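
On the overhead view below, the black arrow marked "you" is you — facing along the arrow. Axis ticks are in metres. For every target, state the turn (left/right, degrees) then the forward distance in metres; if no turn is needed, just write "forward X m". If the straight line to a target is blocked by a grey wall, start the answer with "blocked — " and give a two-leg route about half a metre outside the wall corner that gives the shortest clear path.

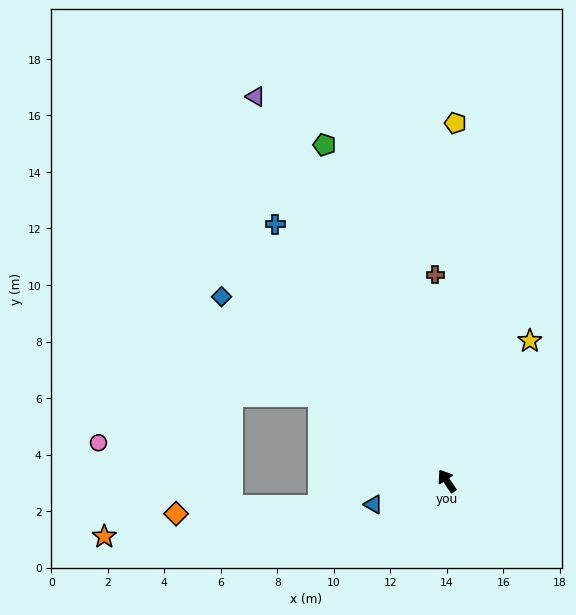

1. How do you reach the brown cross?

turn right 31°, forward 7.3 m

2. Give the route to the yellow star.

turn right 64°, forward 5.8 m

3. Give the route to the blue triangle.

turn left 74°, forward 2.7 m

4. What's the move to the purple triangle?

turn right 7°, forward 15.2 m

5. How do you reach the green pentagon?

turn right 14°, forward 12.7 m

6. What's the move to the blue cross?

forward 10.9 m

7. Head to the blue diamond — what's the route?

turn left 17°, forward 10.3 m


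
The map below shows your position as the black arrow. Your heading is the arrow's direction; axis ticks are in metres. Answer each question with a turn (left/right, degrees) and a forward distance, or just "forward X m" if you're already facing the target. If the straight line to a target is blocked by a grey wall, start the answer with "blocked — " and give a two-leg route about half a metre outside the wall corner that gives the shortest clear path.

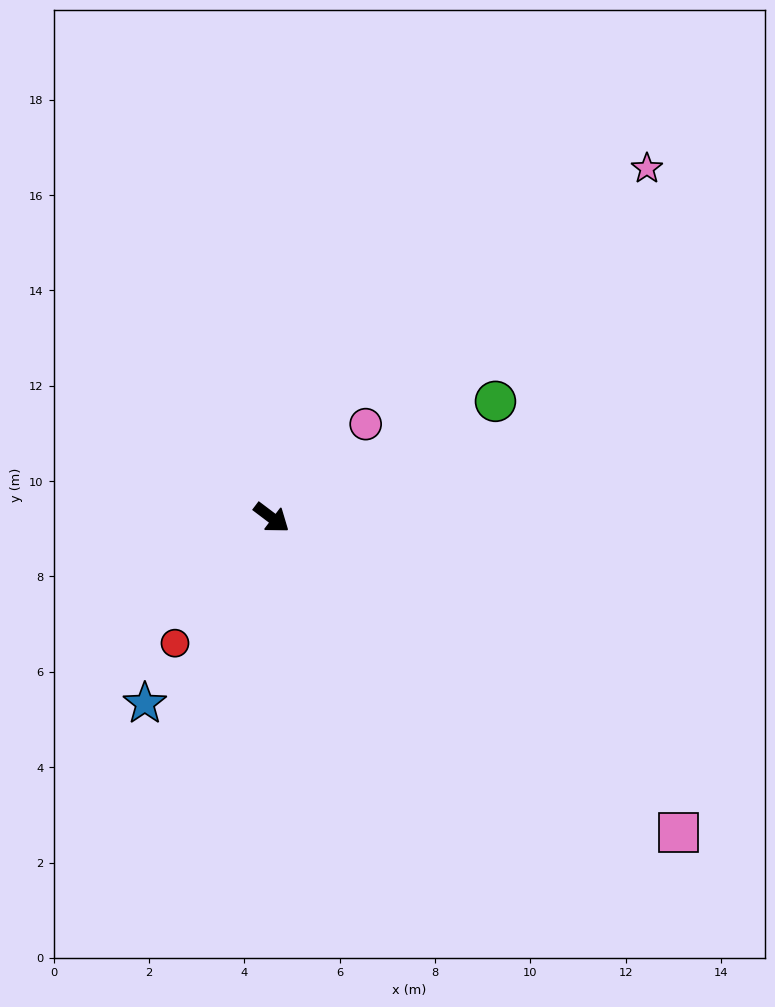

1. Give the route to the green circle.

turn left 65°, forward 5.3 m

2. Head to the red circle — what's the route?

turn right 91°, forward 3.3 m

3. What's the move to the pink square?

forward 10.8 m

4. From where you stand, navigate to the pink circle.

turn left 82°, forward 2.8 m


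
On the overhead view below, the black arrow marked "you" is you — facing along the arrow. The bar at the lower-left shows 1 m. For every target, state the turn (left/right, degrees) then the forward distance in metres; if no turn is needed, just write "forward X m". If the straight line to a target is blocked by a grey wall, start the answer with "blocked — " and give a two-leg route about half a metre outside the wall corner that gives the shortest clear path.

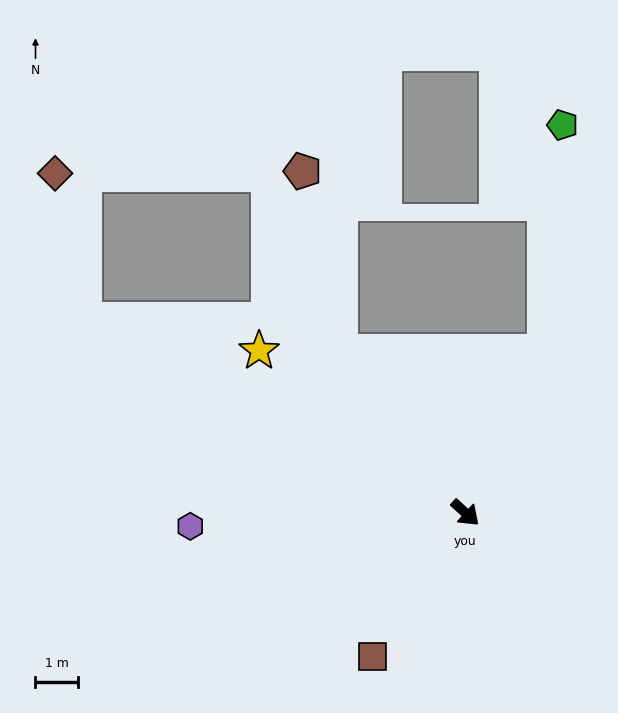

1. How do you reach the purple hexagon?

turn right 135°, forward 6.5 m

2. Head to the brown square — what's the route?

turn right 80°, forward 4.0 m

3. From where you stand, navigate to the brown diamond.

blocked — turn right 164°, forward 10.0 m, then turn right 52°, forward 3.5 m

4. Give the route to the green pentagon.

blocked — turn left 106°, forward 4.2 m, then turn left 22°, forward 5.3 m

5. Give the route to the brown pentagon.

blocked — turn left 171°, forward 4.8 m, then turn right 27°, forward 4.3 m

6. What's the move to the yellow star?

turn right 176°, forward 6.1 m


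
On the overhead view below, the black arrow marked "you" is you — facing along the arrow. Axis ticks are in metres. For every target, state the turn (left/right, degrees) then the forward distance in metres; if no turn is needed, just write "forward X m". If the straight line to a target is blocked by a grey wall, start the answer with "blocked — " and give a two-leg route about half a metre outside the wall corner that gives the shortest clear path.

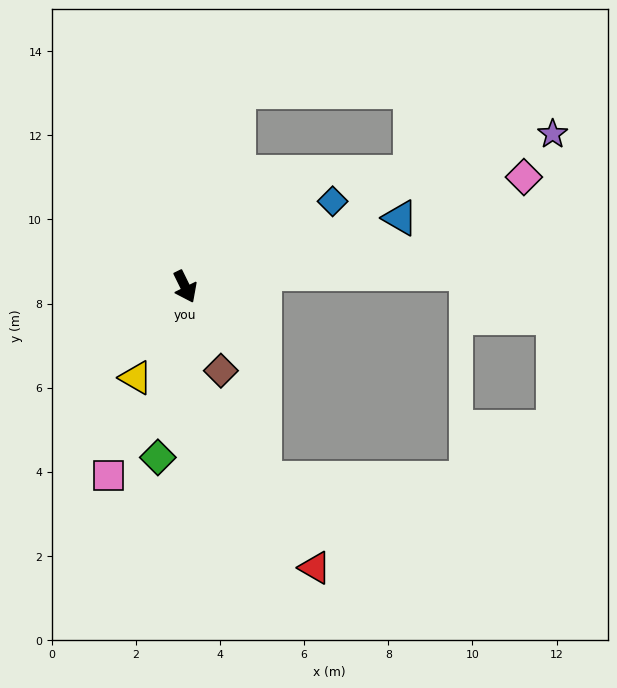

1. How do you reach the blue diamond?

turn left 94°, forward 4.0 m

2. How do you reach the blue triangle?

turn left 82°, forward 5.4 m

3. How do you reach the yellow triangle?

turn right 55°, forward 2.5 m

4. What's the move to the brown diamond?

turn right 3°, forward 2.2 m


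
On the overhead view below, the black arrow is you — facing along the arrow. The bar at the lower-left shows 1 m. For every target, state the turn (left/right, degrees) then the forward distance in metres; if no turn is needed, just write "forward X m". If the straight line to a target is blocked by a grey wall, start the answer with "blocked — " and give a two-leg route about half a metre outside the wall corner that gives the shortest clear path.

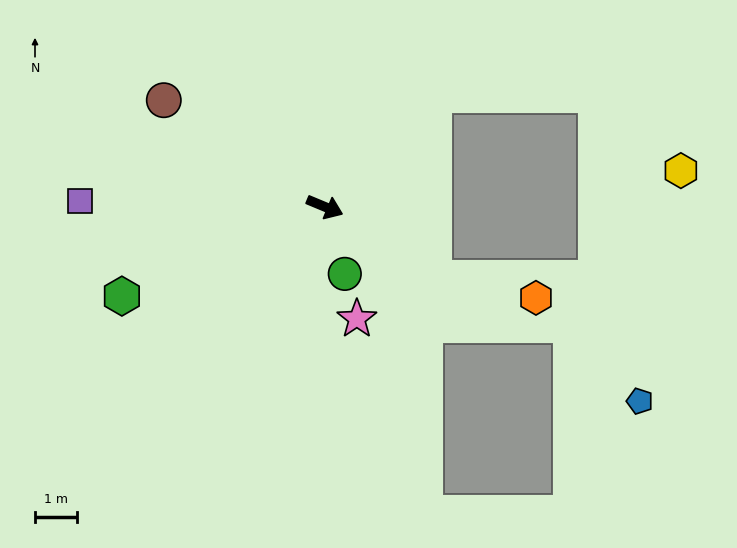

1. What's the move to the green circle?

turn right 51°, forward 1.7 m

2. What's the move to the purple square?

turn right 159°, forward 5.9 m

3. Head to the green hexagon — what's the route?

turn right 134°, forward 5.3 m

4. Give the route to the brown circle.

turn left 169°, forward 4.6 m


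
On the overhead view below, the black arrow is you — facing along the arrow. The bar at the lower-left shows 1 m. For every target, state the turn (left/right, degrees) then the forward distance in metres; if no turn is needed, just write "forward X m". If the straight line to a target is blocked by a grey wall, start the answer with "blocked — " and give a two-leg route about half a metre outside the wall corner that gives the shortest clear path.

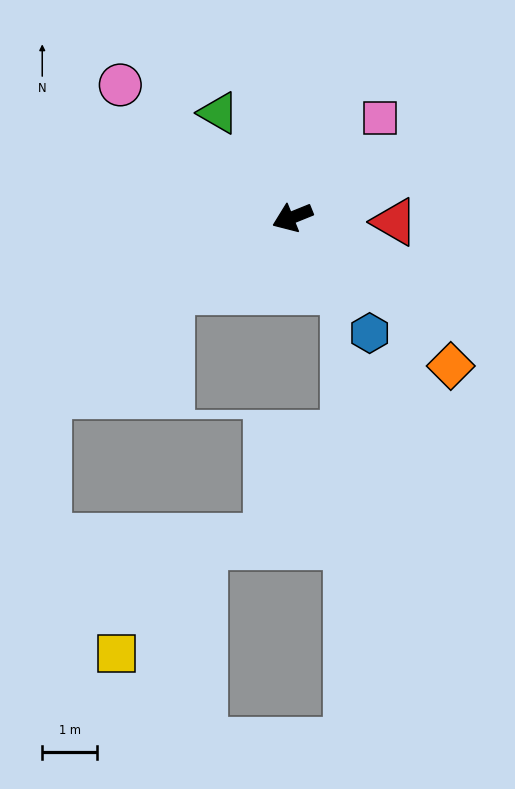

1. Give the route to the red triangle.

turn left 155°, forward 1.9 m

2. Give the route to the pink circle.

turn right 60°, forward 3.9 m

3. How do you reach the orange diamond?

turn left 115°, forward 3.9 m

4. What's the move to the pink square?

turn right 154°, forward 2.4 m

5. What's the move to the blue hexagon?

turn left 102°, forward 2.5 m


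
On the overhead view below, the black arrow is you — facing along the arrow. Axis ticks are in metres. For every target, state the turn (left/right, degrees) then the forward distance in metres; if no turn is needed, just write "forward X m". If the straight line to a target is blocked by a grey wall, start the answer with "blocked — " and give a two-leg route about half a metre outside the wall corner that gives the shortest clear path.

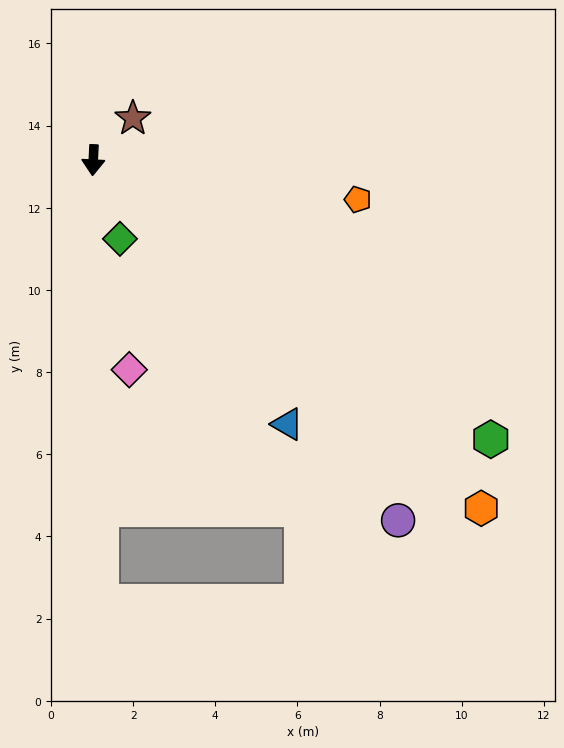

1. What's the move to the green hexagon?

turn left 58°, forward 11.8 m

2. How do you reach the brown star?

turn left 139°, forward 1.4 m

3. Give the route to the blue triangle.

turn left 39°, forward 8.0 m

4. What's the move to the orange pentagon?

turn left 84°, forward 6.5 m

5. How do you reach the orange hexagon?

turn left 51°, forward 12.7 m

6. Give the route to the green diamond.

turn left 21°, forward 2.0 m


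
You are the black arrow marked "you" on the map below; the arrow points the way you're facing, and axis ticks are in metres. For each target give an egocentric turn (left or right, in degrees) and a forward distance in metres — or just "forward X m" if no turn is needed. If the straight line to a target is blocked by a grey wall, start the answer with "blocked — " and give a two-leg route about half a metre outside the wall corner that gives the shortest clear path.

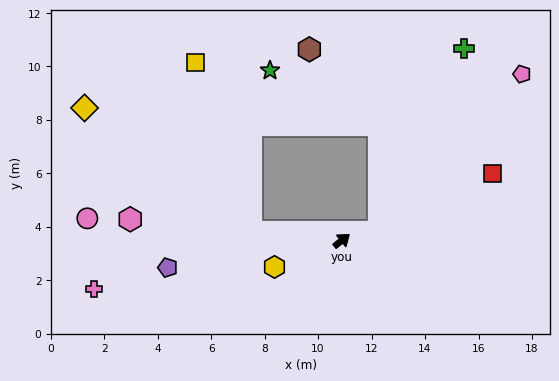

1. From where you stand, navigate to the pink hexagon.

turn left 136°, forward 8.0 m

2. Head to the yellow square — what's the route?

blocked — turn left 136°, forward 3.4 m, then turn right 66°, forward 6.7 m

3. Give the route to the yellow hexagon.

turn left 163°, forward 2.7 m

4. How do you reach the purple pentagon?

turn left 150°, forward 6.6 m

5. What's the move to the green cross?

blocked — turn right 26°, forward 1.4 m, then turn left 52°, forward 7.6 m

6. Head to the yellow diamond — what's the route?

blocked — turn left 136°, forward 3.4 m, then turn right 31°, forward 7.8 m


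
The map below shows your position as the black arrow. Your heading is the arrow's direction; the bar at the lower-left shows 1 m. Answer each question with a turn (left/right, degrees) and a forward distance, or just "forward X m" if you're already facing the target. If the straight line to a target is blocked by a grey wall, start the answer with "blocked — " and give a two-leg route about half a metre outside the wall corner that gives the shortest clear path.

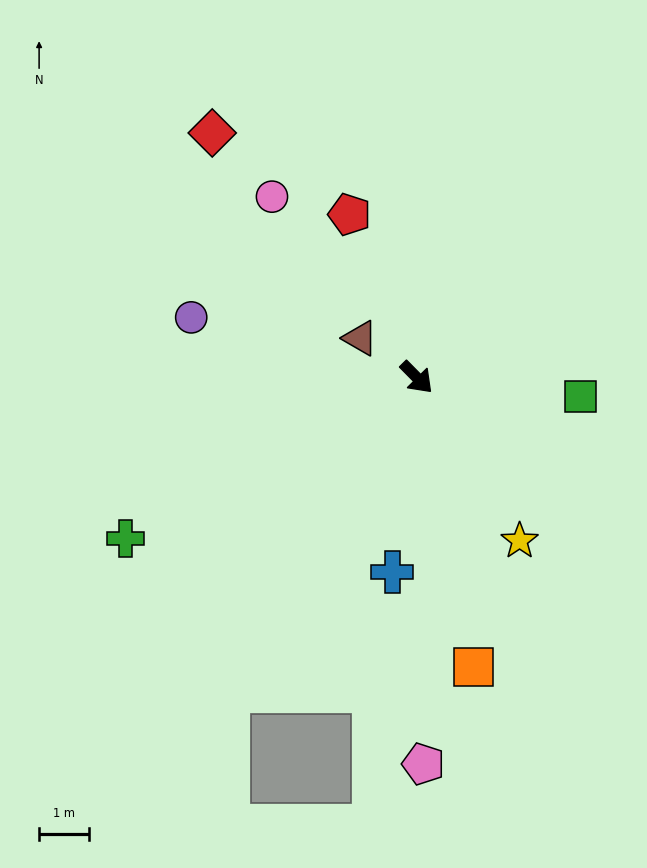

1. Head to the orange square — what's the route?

turn right 33°, forward 5.9 m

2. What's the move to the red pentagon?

turn left 158°, forward 3.5 m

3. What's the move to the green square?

turn left 39°, forward 3.3 m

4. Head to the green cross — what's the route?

turn right 106°, forward 6.7 m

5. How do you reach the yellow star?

turn right 12°, forward 3.9 m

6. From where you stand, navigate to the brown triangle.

turn right 169°, forward 1.4 m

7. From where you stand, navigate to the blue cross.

turn right 52°, forward 3.9 m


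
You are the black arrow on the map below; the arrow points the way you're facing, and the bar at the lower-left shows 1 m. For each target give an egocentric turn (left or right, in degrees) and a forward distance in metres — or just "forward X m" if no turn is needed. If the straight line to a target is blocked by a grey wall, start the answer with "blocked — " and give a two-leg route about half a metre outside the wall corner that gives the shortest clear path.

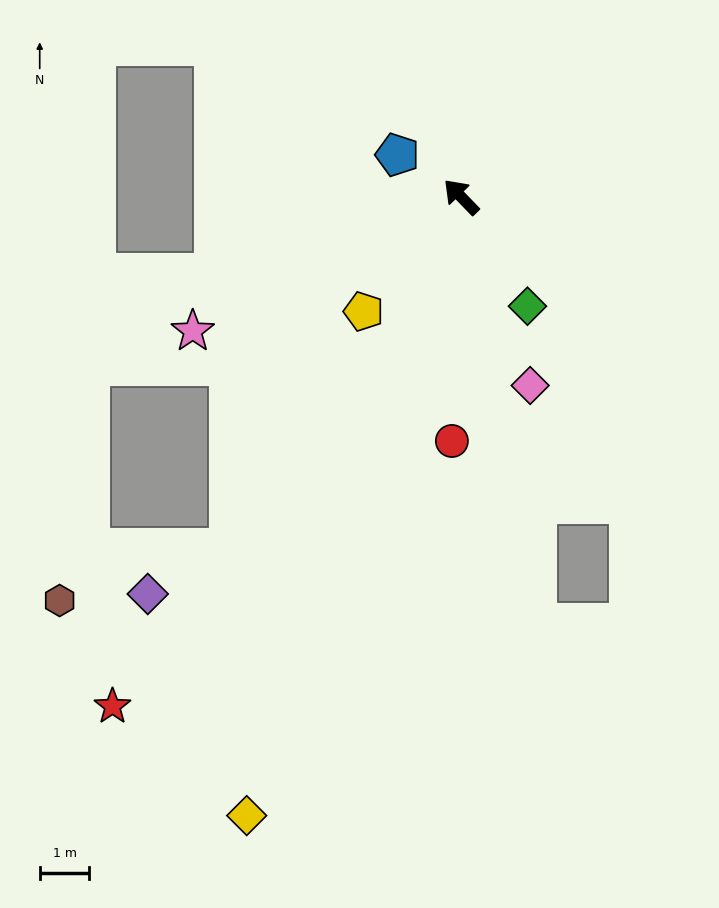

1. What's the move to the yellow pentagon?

turn left 96°, forward 3.0 m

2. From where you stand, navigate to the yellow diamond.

turn left 117°, forward 13.2 m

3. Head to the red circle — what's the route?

turn left 134°, forward 4.9 m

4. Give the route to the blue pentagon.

turn left 13°, forward 1.5 m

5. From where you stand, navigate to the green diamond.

turn left 167°, forward 2.6 m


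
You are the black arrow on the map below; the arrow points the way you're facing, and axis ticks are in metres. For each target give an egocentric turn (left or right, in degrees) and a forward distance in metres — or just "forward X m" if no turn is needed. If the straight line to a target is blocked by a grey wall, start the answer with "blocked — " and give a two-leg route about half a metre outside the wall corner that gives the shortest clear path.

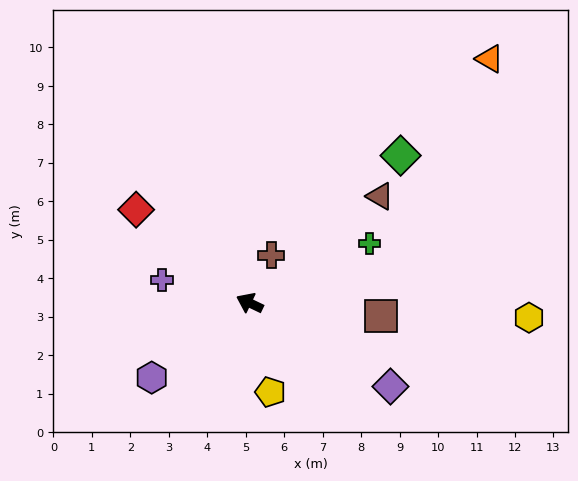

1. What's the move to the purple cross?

turn left 11°, forward 2.4 m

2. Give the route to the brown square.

turn right 160°, forward 3.4 m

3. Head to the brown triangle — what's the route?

turn right 115°, forward 4.4 m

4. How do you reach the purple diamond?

turn left 175°, forward 4.3 m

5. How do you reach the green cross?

turn right 128°, forward 3.5 m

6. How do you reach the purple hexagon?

turn left 63°, forward 3.2 m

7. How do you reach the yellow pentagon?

turn left 129°, forward 2.4 m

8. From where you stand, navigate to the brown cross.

turn right 89°, forward 1.4 m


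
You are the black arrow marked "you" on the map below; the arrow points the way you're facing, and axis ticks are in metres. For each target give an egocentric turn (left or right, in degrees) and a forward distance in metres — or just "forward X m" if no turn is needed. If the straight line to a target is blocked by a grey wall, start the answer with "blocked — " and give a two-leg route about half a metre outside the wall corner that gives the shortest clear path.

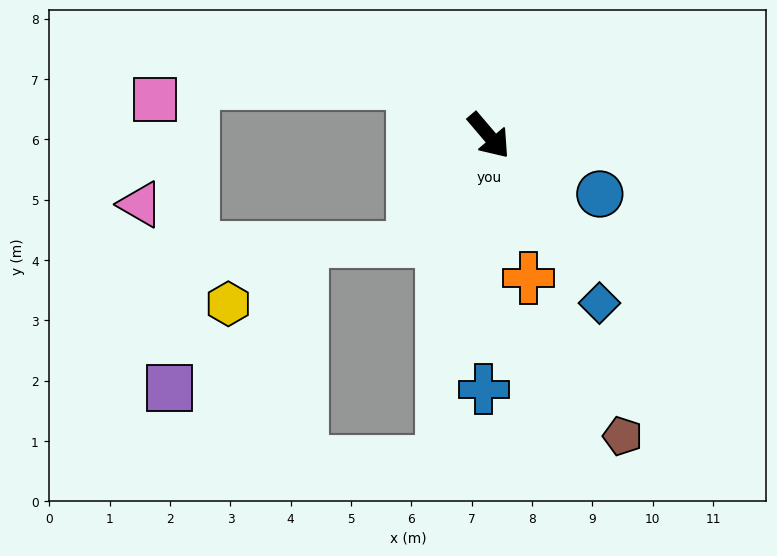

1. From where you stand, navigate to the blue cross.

turn right 42°, forward 4.2 m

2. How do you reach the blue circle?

turn left 22°, forward 2.1 m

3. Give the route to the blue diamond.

turn right 7°, forward 3.3 m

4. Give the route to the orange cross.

turn right 25°, forward 2.5 m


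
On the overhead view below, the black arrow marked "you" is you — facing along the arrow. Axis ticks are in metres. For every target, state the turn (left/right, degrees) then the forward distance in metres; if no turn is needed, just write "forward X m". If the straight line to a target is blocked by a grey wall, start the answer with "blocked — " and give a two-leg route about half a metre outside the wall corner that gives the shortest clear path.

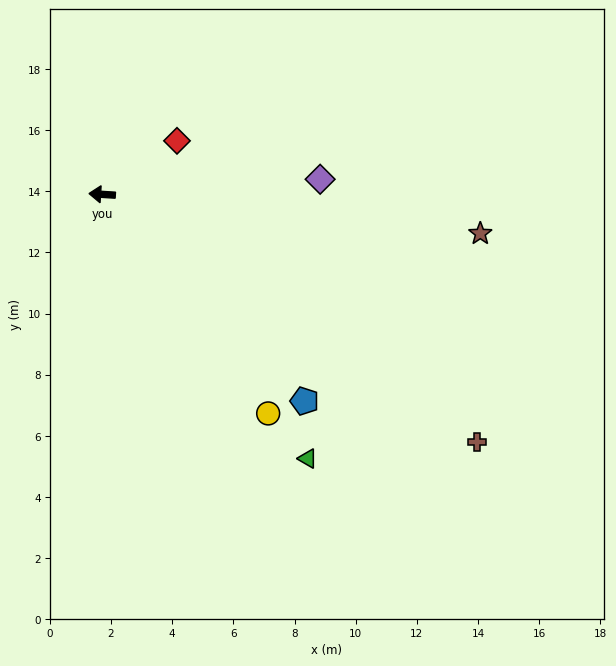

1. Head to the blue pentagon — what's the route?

turn left 138°, forward 9.5 m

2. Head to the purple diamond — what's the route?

turn right 172°, forward 7.1 m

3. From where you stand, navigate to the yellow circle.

turn left 131°, forward 9.0 m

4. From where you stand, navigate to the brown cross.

turn left 150°, forward 14.7 m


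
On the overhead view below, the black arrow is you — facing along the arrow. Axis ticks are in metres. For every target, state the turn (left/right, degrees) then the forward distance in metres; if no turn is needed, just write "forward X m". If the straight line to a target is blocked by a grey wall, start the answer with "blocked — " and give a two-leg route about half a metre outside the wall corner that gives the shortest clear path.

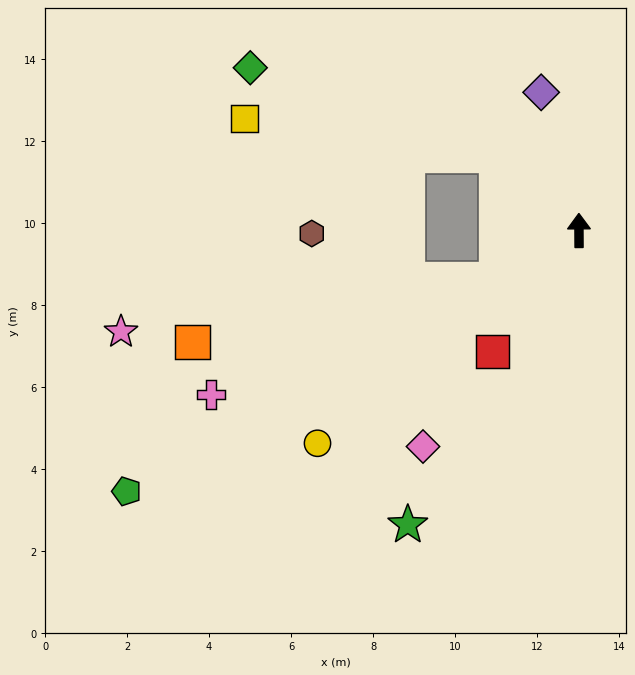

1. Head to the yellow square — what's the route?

blocked — turn left 47°, forward 2.7 m, then turn left 34°, forward 6.2 m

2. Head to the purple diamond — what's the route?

turn left 15°, forward 3.5 m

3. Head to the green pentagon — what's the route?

turn left 120°, forward 12.7 m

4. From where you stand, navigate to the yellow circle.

turn left 129°, forward 8.2 m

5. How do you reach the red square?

turn left 144°, forward 3.6 m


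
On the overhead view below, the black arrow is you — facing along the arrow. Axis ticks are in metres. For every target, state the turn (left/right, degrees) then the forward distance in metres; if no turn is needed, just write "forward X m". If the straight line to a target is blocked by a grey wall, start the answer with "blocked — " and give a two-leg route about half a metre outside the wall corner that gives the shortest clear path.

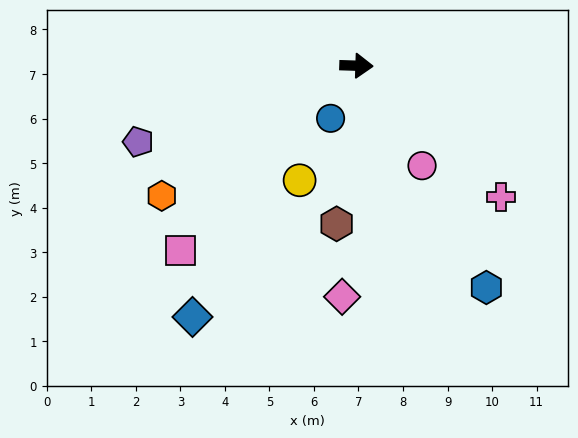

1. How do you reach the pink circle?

turn right 55°, forward 2.7 m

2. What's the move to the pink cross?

turn right 40°, forward 4.4 m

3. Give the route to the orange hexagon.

turn right 144°, forward 5.3 m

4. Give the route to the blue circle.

turn right 114°, forward 1.3 m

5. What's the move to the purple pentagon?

turn right 159°, forward 5.2 m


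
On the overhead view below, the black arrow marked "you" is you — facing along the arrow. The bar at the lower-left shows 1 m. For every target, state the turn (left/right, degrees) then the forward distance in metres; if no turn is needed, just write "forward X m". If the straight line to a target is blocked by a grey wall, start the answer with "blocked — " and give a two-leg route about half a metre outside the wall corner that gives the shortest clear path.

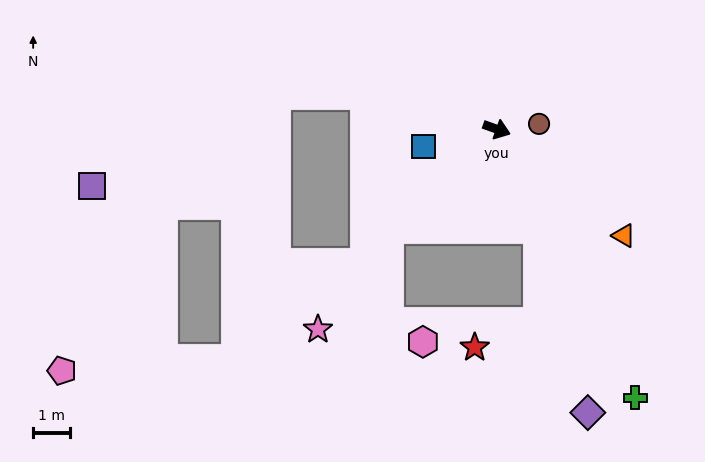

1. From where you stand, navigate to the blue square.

turn right 147°, forward 2.1 m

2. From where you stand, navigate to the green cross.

turn right 43°, forward 8.3 m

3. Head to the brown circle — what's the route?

turn left 27°, forward 1.2 m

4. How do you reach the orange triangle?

turn right 20°, forward 4.5 m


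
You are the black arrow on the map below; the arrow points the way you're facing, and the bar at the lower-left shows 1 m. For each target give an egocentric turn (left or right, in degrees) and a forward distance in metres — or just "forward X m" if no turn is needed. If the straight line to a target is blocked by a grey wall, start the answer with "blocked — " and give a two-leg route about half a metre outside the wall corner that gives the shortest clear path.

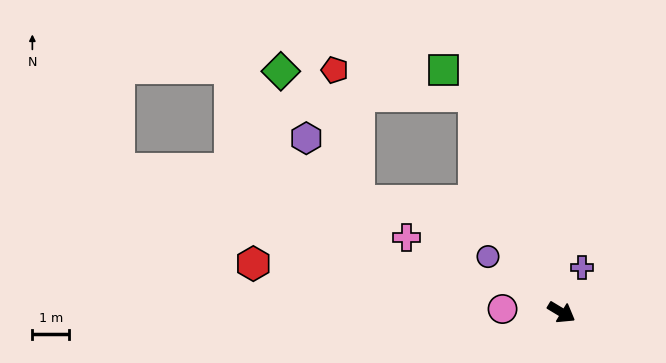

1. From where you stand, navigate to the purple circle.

turn left 174°, forward 2.5 m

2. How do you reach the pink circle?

turn right 152°, forward 1.6 m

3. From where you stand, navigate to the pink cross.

turn right 175°, forward 4.6 m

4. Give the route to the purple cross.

turn left 96°, forward 1.3 m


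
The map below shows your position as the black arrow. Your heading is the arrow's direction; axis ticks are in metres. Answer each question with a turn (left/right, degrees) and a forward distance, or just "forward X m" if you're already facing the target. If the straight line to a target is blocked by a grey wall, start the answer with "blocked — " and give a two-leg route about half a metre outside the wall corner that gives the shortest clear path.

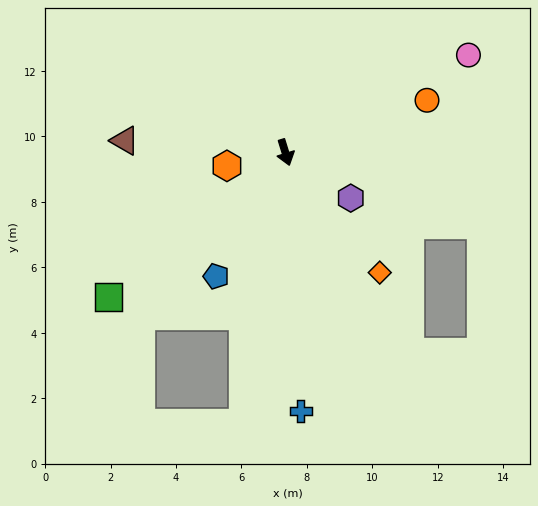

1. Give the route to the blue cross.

turn right 14°, forward 7.9 m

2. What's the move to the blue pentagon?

turn right 46°, forward 4.3 m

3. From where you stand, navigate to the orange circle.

turn left 93°, forward 4.6 m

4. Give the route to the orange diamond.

turn left 21°, forward 4.7 m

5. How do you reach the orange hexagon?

turn right 94°, forward 1.8 m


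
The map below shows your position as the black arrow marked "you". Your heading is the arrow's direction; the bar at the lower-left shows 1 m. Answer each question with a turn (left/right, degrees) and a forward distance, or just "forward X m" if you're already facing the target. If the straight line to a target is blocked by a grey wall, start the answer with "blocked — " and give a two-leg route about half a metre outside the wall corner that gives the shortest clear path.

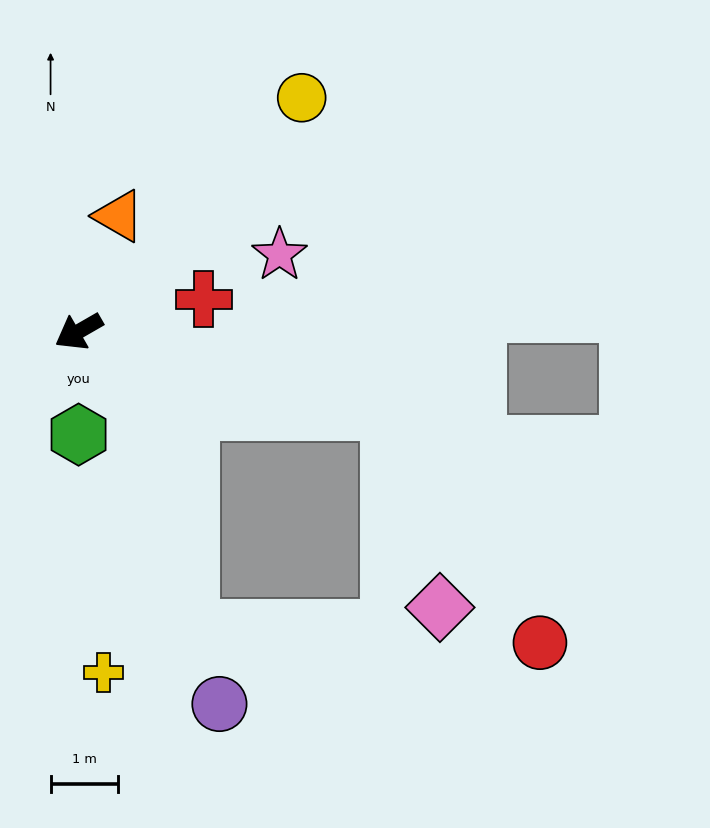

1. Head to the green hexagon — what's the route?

turn left 60°, forward 1.5 m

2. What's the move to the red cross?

turn left 165°, forward 1.9 m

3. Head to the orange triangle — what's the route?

turn right 139°, forward 1.8 m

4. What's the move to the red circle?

blocked — turn left 136°, forward 4.8 m, then turn right 43°, forward 4.1 m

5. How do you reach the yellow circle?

turn right 164°, forward 4.8 m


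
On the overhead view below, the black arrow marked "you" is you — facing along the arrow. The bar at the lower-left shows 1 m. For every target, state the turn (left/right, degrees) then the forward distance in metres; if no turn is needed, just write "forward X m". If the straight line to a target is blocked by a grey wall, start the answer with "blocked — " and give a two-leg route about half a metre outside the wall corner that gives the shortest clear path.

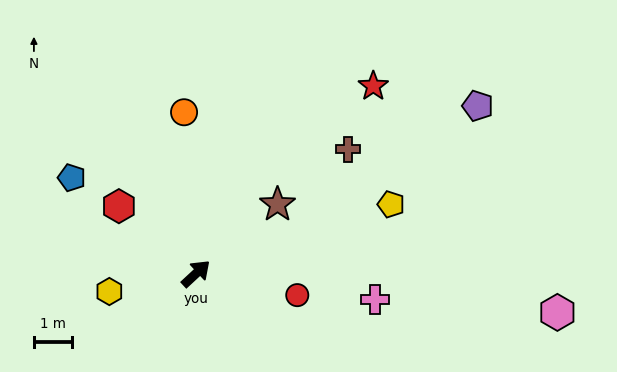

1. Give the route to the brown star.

turn right 3°, forward 2.8 m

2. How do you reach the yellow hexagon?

turn left 149°, forward 2.3 m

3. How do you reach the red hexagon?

turn left 96°, forward 2.7 m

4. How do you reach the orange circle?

turn left 51°, forward 4.2 m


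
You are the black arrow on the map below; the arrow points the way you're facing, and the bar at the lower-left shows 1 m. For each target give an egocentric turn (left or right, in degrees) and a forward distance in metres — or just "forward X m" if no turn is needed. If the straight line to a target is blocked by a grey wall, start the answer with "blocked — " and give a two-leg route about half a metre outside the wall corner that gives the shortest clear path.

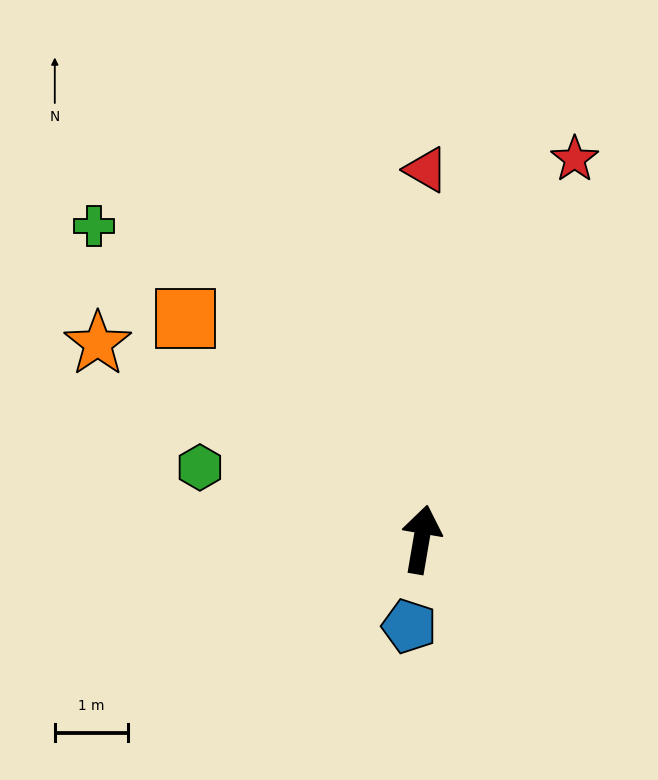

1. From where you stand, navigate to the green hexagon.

turn left 82°, forward 3.2 m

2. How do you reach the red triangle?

turn left 9°, forward 5.1 m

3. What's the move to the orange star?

turn left 69°, forward 5.2 m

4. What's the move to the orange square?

turn left 57°, forward 4.4 m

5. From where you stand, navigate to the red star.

turn right 12°, forward 5.6 m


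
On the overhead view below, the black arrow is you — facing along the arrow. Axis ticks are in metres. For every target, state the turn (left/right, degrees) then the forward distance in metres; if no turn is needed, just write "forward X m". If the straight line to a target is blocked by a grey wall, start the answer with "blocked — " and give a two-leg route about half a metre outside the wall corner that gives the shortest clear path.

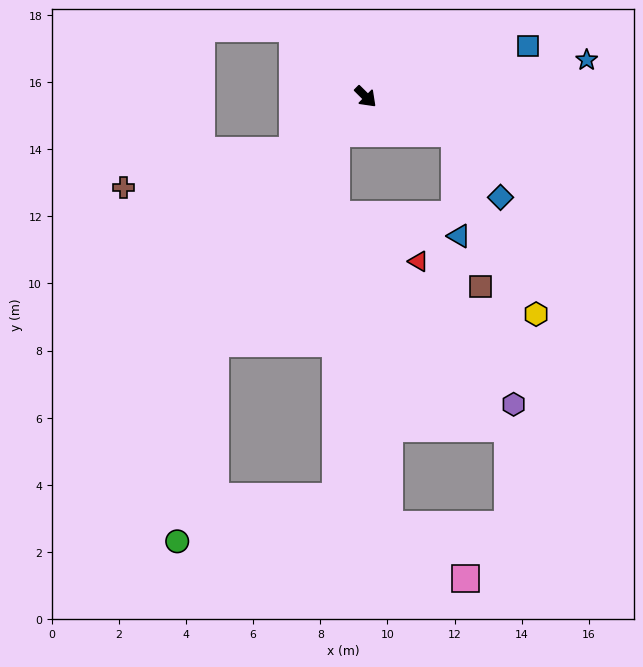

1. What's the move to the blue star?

turn left 54°, forward 6.7 m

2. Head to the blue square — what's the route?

turn left 62°, forward 5.1 m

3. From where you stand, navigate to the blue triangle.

blocked — turn left 23°, forward 2.9 m, then turn right 66°, forward 3.1 m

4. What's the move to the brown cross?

blocked — turn right 98°, forward 2.7 m, then turn right 25°, forward 5.2 m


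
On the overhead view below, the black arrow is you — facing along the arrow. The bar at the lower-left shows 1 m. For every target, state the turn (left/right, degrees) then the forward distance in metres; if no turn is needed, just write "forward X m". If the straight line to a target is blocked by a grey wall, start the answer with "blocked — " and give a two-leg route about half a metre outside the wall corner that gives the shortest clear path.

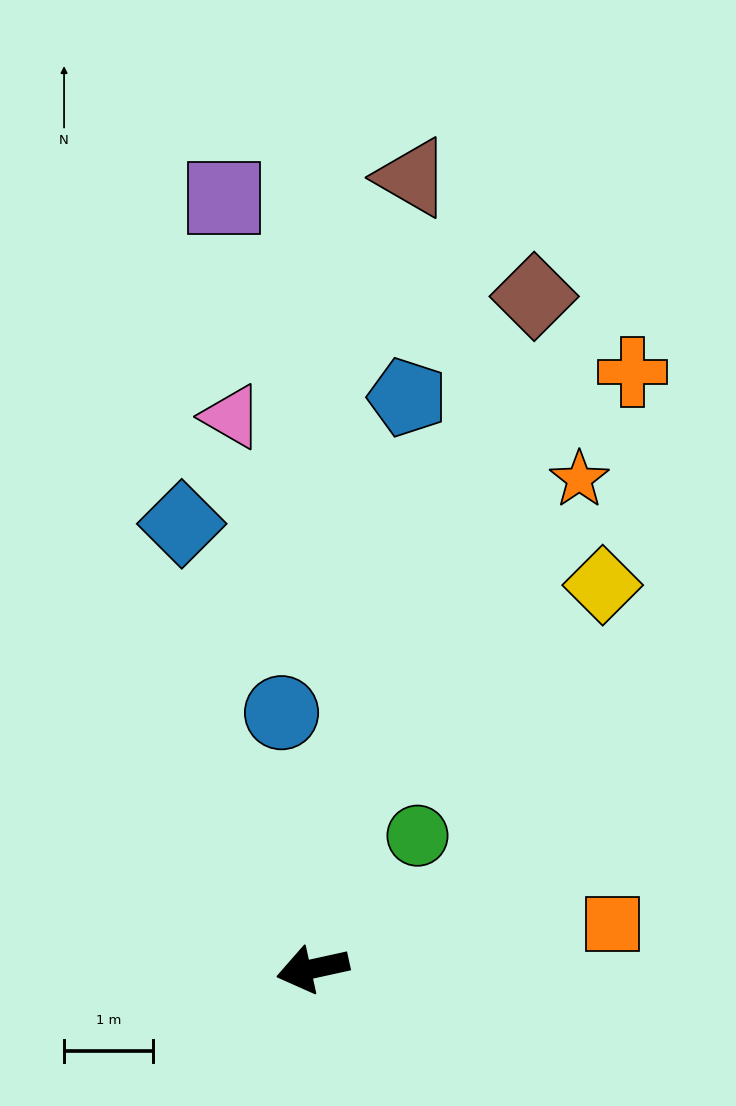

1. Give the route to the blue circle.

turn right 95°, forward 2.9 m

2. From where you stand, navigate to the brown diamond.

turn right 121°, forward 7.9 m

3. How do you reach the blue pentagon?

turn right 112°, forward 6.5 m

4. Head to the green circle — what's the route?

turn right 141°, forward 1.9 m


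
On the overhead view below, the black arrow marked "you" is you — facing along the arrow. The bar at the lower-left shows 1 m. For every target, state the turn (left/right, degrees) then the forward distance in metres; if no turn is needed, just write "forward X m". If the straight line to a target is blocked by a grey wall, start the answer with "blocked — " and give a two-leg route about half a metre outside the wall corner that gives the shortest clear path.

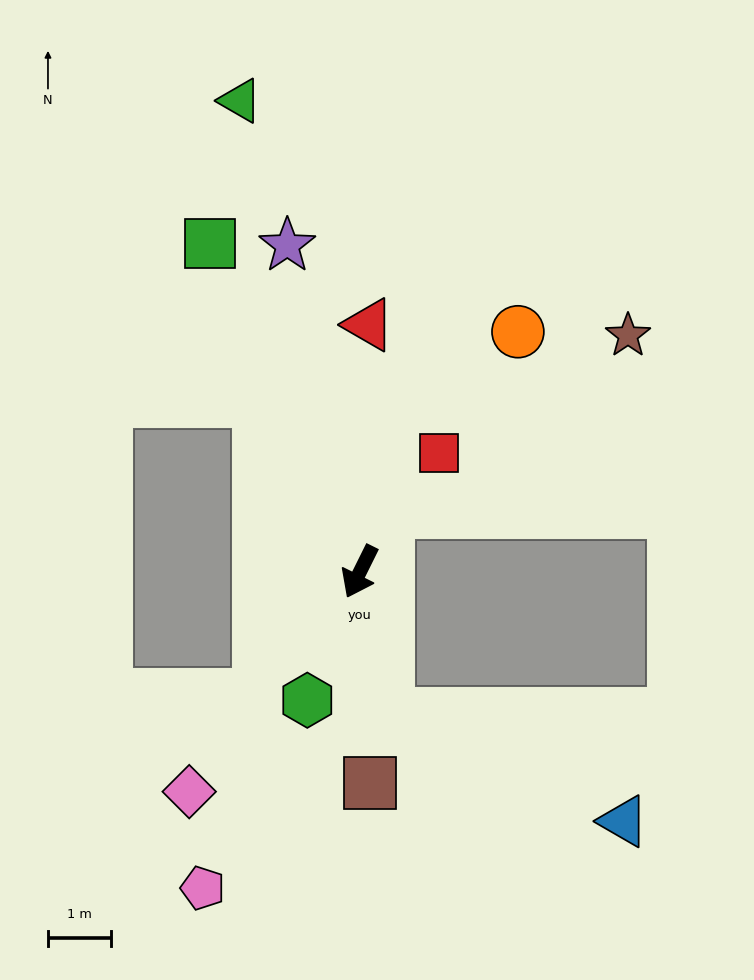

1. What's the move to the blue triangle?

blocked — turn left 37°, forward 2.3 m, then turn left 55°, forward 4.1 m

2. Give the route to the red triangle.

turn right 156°, forward 3.9 m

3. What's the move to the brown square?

turn left 29°, forward 3.4 m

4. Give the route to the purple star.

turn right 141°, forward 5.3 m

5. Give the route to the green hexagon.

turn left 4°, forward 2.2 m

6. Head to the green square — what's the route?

turn right 129°, forward 5.8 m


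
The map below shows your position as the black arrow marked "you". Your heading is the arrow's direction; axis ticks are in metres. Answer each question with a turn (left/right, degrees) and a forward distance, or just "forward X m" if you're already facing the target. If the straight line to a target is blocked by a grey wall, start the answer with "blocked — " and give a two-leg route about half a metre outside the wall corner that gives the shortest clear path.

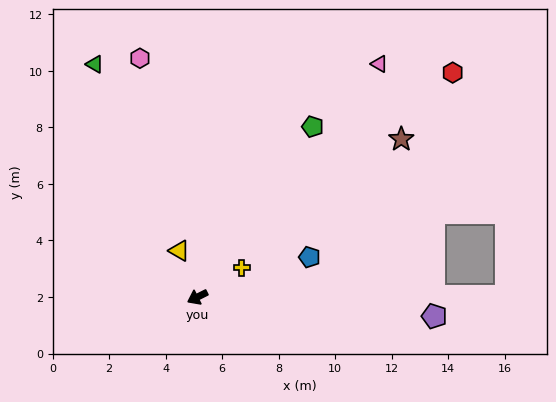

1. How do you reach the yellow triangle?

turn right 95°, forward 1.8 m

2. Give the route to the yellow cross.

turn right 173°, forward 1.9 m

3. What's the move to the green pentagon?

turn right 151°, forward 7.3 m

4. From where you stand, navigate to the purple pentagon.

turn left 149°, forward 8.4 m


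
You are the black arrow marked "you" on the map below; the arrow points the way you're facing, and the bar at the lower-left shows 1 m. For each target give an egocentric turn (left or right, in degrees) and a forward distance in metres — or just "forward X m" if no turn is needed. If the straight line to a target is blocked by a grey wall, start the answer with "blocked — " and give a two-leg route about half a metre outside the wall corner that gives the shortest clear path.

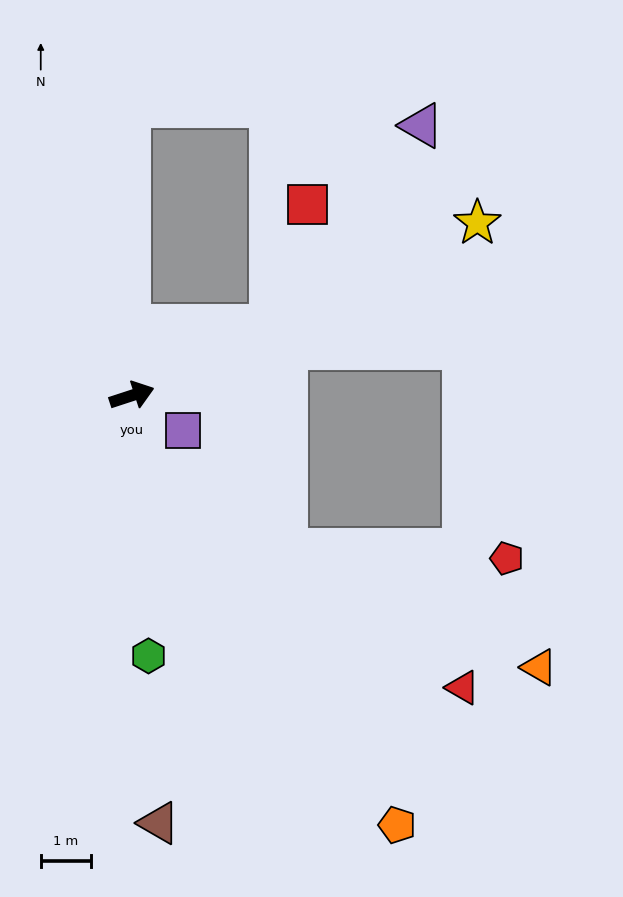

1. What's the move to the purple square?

turn right 53°, forward 1.2 m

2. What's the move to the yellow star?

turn left 8°, forward 7.6 m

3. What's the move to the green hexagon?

turn right 104°, forward 5.2 m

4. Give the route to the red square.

blocked — turn left 9°, forward 3.1 m, then turn left 46°, forward 2.5 m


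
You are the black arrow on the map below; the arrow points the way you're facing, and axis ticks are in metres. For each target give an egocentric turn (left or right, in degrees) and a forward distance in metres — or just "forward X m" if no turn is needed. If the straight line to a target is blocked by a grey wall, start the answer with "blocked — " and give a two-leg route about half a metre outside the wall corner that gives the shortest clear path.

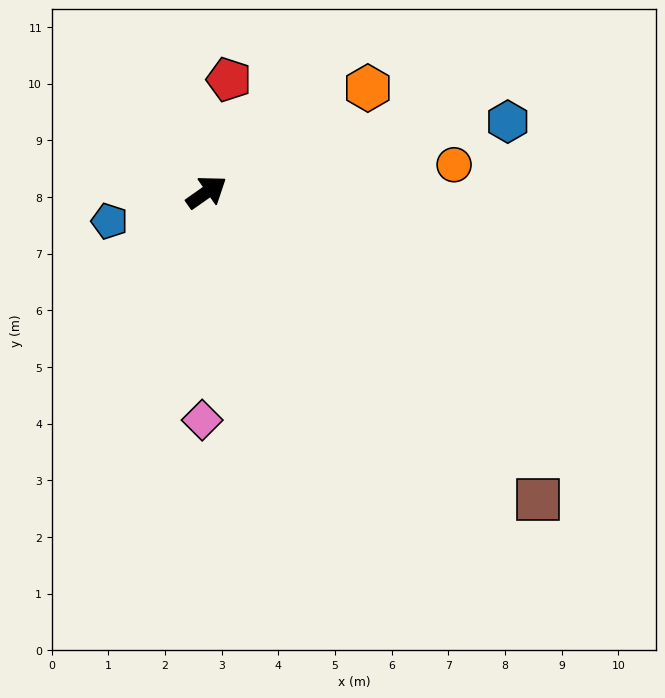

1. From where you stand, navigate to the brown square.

turn right 78°, forward 8.0 m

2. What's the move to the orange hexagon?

turn right 2°, forward 3.4 m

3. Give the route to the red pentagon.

turn left 44°, forward 2.0 m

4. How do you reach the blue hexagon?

turn right 22°, forward 5.5 m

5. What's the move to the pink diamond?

turn right 126°, forward 4.0 m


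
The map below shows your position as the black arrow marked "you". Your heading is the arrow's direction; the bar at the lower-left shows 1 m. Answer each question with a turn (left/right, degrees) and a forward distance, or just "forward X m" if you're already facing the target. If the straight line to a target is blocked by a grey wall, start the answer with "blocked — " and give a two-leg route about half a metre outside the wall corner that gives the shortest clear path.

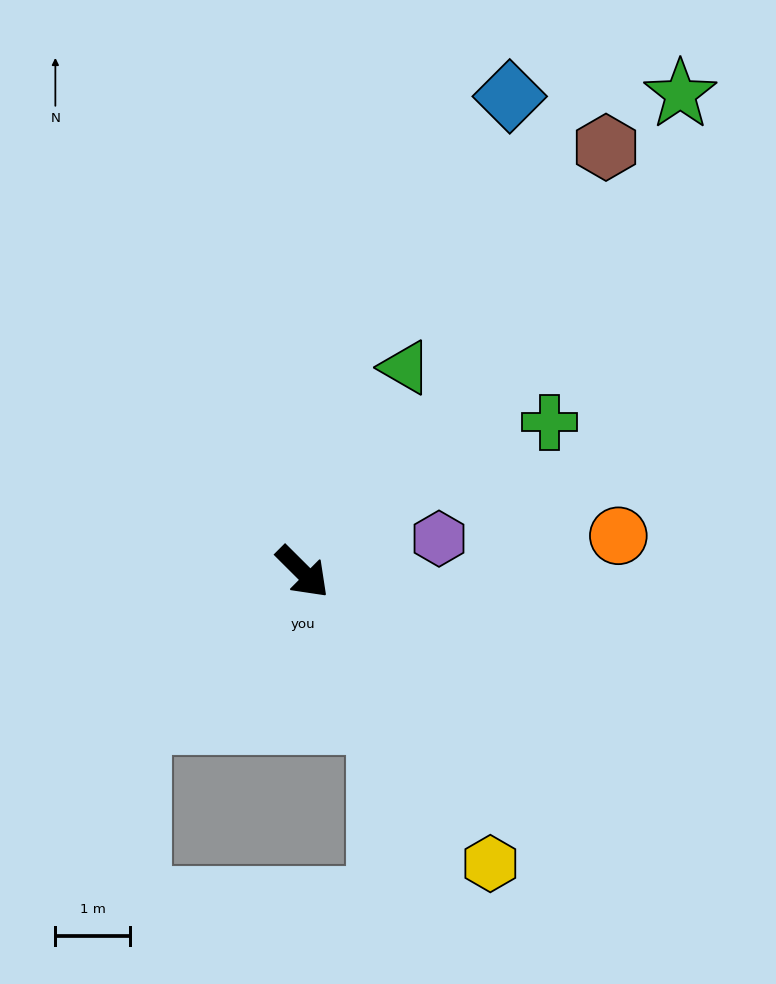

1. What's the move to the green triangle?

turn left 108°, forward 3.1 m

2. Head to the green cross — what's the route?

turn left 76°, forward 3.9 m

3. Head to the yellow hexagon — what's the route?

turn right 12°, forward 4.7 m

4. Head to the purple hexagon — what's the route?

turn left 59°, forward 1.9 m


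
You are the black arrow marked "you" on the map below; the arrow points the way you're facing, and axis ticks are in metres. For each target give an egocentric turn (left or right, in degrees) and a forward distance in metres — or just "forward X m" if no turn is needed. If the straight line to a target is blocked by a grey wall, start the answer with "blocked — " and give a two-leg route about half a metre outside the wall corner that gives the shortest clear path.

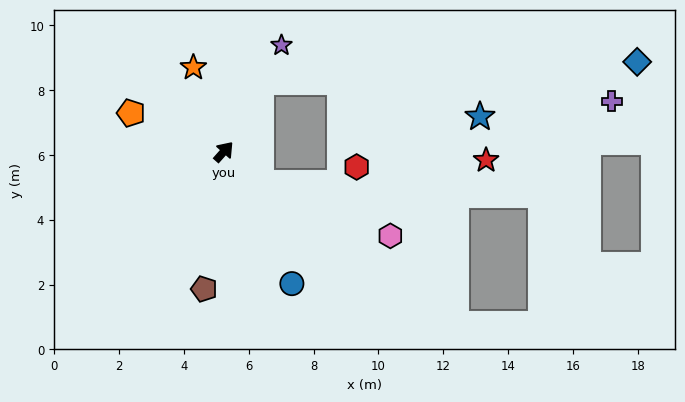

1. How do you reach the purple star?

turn left 13°, forward 3.7 m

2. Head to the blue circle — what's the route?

turn right 111°, forward 4.6 m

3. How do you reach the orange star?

turn left 61°, forward 2.8 m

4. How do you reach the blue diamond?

blocked — turn left 14°, forward 2.4 m, then turn right 59°, forward 11.7 m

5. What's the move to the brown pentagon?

turn right 147°, forward 4.3 m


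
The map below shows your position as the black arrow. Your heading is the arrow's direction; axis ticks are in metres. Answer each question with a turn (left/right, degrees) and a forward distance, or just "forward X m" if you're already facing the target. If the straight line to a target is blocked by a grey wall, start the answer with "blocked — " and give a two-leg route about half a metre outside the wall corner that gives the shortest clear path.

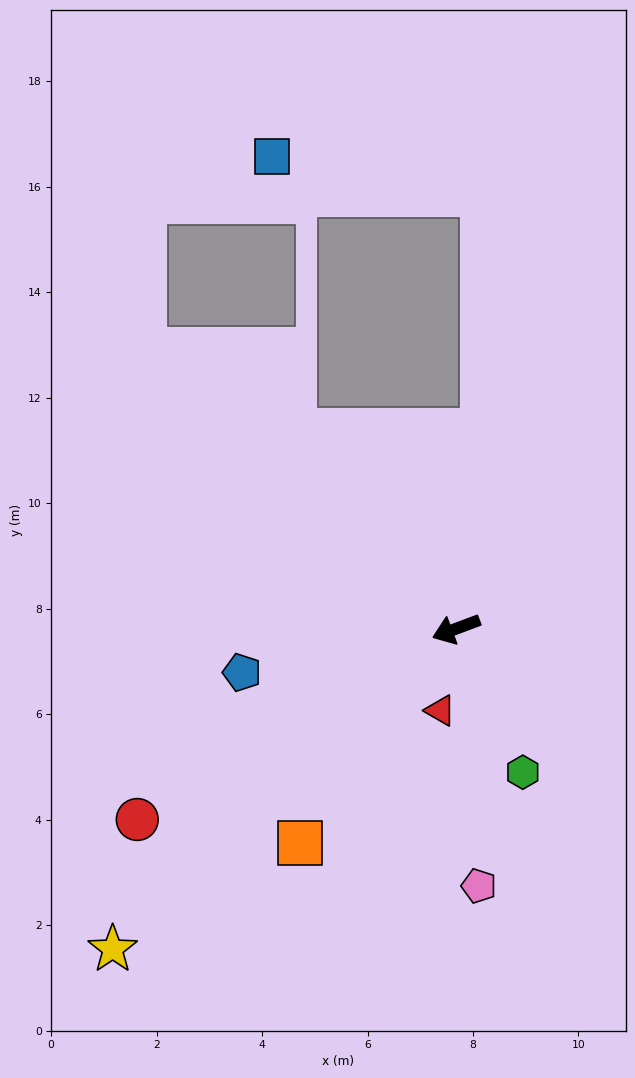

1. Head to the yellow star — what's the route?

turn left 22°, forward 8.9 m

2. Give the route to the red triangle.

turn left 59°, forward 1.6 m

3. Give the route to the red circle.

turn left 10°, forward 7.0 m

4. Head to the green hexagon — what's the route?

turn left 94°, forward 3.0 m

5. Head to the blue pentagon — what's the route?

turn right 9°, forward 4.1 m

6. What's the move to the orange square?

turn left 33°, forward 5.0 m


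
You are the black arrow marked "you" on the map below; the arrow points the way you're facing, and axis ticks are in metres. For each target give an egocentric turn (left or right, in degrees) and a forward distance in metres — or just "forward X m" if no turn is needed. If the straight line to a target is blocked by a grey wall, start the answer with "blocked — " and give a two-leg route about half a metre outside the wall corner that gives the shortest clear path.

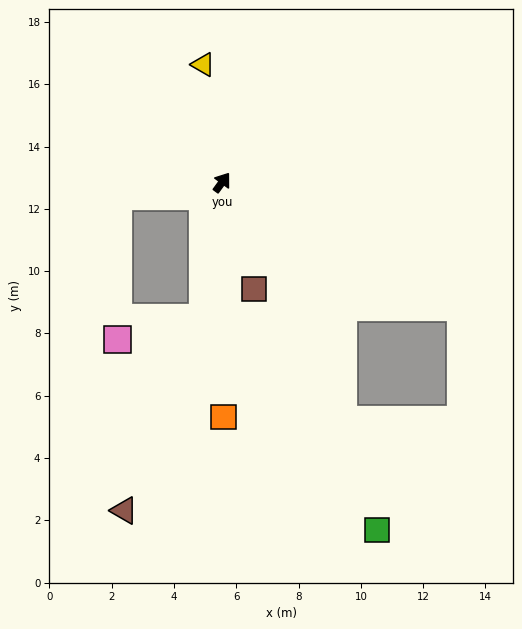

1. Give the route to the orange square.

turn right 144°, forward 7.5 m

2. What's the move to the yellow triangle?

turn left 45°, forward 3.8 m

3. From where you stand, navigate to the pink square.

blocked — turn right 152°, forward 4.4 m, then turn right 67°, forward 2.8 m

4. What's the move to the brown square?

turn right 127°, forward 3.6 m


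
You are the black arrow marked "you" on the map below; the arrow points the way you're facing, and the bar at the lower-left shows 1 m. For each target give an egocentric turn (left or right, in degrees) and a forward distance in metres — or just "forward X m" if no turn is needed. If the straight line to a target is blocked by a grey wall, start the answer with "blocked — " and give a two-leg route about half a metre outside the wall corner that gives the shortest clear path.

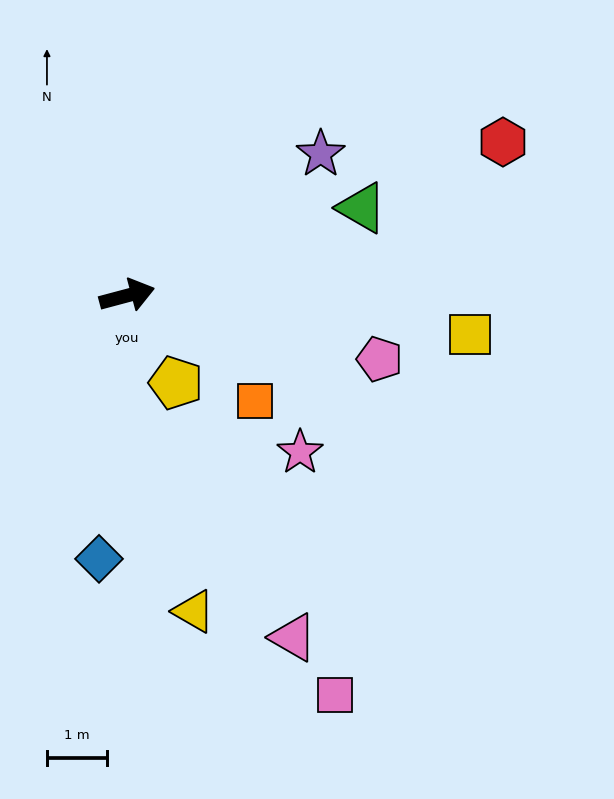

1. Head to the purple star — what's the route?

turn left 21°, forward 4.0 m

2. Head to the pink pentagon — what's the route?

turn right 29°, forward 4.3 m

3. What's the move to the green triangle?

turn left 6°, forward 4.1 m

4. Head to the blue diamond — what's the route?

turn right 111°, forward 4.4 m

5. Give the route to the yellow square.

turn right 21°, forward 5.7 m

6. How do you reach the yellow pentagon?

turn right 76°, forward 1.7 m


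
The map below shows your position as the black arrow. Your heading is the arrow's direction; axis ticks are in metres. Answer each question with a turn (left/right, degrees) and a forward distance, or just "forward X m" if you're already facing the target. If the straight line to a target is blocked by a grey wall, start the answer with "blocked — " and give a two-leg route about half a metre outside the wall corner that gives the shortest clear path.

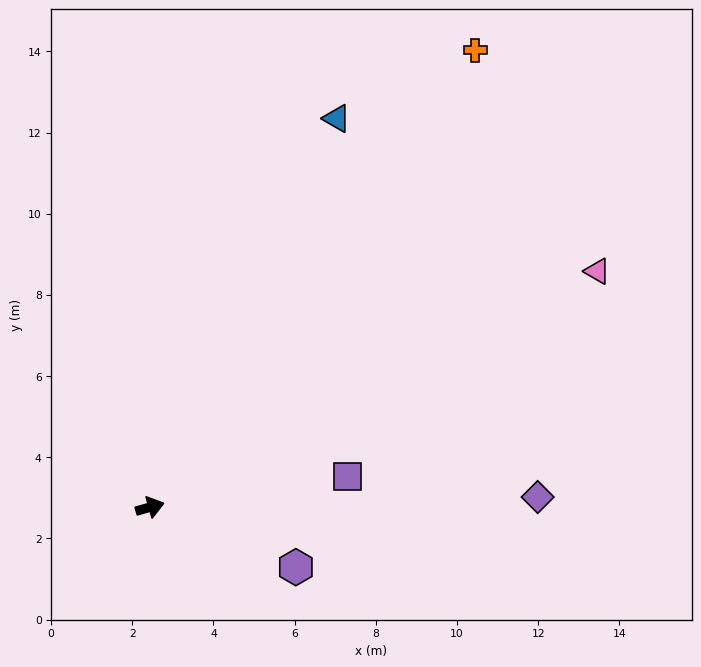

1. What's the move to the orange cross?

turn left 39°, forward 13.8 m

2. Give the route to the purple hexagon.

turn right 38°, forward 3.9 m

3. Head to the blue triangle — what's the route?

turn left 48°, forward 10.6 m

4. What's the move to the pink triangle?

turn left 12°, forward 12.5 m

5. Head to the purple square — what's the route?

turn right 7°, forward 4.9 m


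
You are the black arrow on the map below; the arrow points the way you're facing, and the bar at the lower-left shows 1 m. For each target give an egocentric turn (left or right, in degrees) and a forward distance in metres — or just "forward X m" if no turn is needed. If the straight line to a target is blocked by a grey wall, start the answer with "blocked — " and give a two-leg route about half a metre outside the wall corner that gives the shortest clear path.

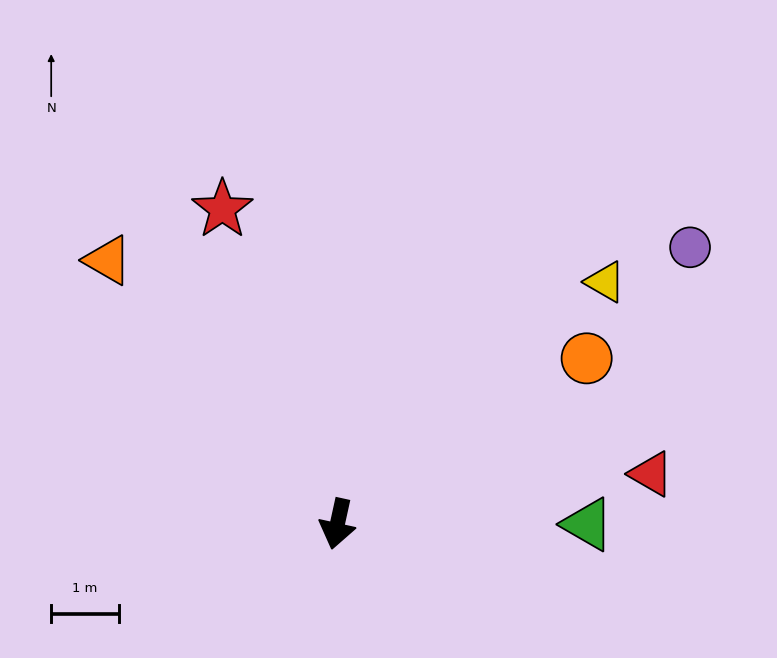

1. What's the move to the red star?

turn right 148°, forward 4.9 m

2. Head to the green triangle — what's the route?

turn left 102°, forward 3.7 m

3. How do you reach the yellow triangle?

turn left 145°, forward 5.3 m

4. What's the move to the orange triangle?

turn right 127°, forward 5.2 m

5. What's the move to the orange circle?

turn left 136°, forward 4.4 m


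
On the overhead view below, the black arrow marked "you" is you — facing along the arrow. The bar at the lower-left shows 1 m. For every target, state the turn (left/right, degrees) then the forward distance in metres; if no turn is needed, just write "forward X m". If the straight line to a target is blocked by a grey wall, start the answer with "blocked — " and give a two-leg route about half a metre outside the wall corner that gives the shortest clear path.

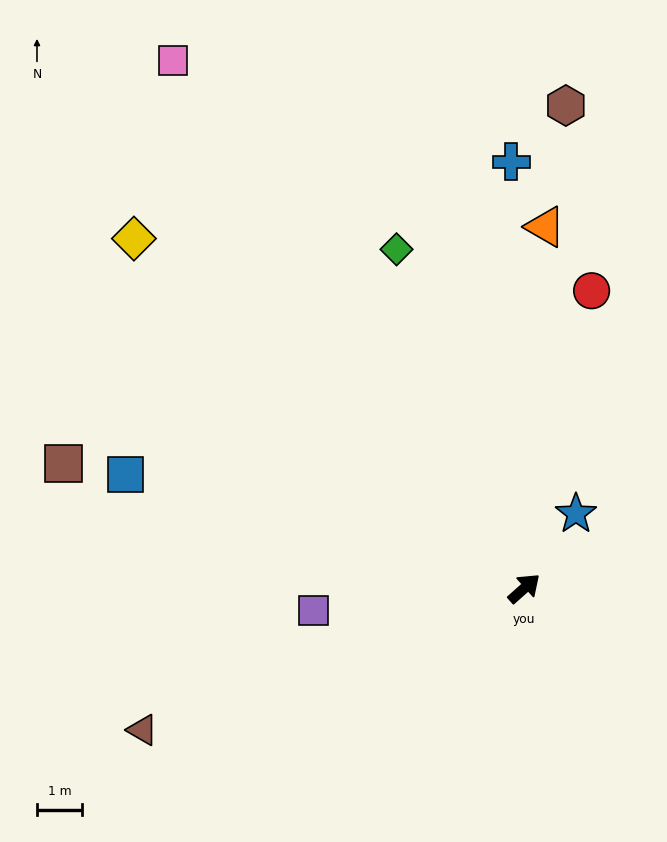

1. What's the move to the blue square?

turn left 122°, forward 9.1 m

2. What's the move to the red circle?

turn left 36°, forward 6.7 m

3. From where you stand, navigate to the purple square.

turn left 144°, forward 4.7 m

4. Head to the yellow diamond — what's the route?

turn left 96°, forward 11.6 m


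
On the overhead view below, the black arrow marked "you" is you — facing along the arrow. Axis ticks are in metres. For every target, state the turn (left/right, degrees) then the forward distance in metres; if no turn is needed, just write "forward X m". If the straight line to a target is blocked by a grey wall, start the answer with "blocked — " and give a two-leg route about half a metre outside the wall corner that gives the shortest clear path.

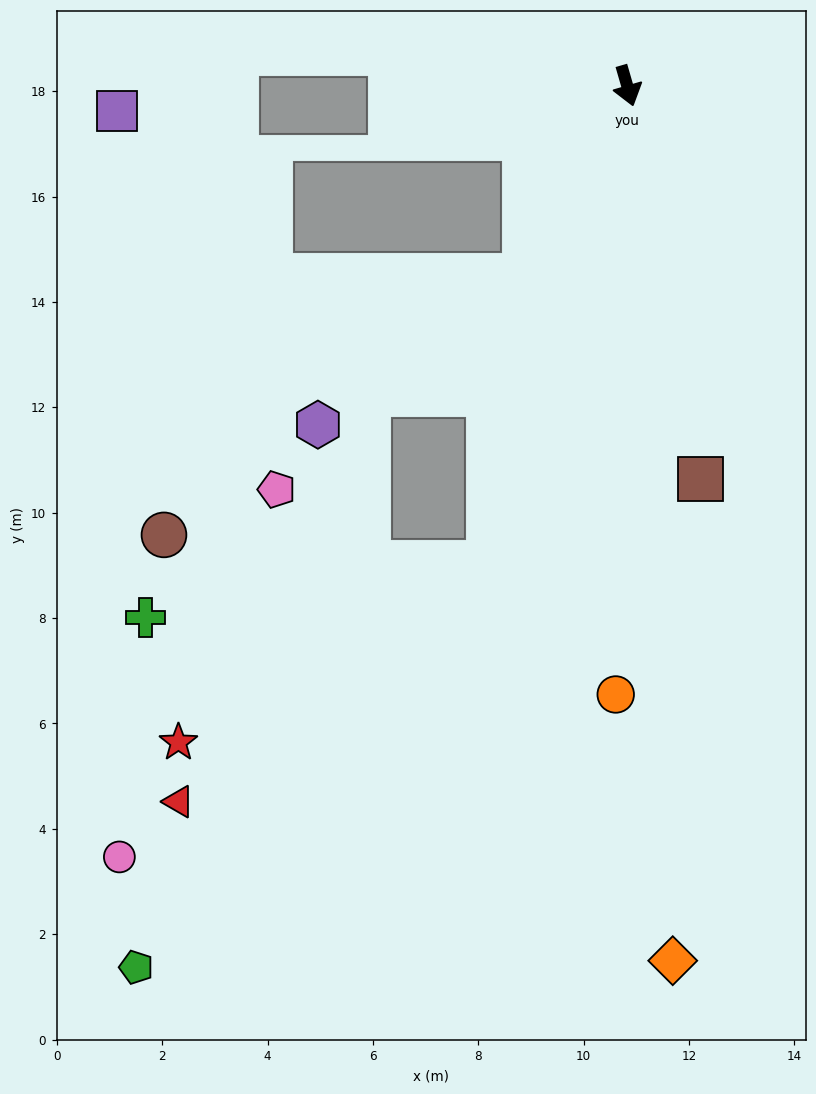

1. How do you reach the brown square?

turn right 6°, forward 7.6 m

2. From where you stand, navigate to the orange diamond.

turn right 13°, forward 16.6 m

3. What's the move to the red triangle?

blocked — turn right 32°, forward 9.4 m, then turn right 36°, forward 7.4 m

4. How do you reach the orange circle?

turn right 17°, forward 11.6 m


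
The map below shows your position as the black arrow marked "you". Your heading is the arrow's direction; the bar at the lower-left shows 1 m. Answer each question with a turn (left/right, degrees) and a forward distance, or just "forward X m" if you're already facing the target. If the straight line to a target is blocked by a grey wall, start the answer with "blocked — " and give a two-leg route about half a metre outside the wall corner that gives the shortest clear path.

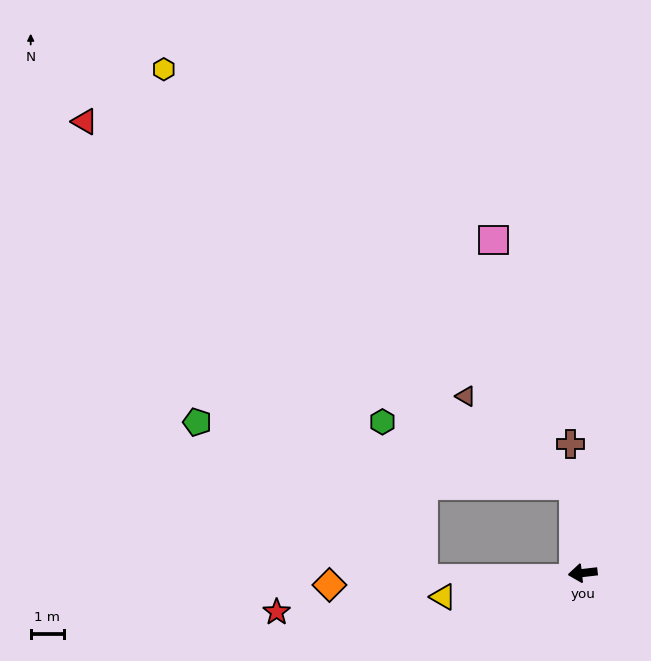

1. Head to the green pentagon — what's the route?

blocked — turn right 90°, forward 2.6 m, then turn left 74°, forward 11.5 m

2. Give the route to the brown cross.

turn right 91°, forward 3.9 m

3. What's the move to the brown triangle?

blocked — turn right 90°, forward 2.6 m, then turn left 44°, forward 4.2 m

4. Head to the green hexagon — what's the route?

blocked — turn right 90°, forward 2.6 m, then turn left 65°, forward 6.1 m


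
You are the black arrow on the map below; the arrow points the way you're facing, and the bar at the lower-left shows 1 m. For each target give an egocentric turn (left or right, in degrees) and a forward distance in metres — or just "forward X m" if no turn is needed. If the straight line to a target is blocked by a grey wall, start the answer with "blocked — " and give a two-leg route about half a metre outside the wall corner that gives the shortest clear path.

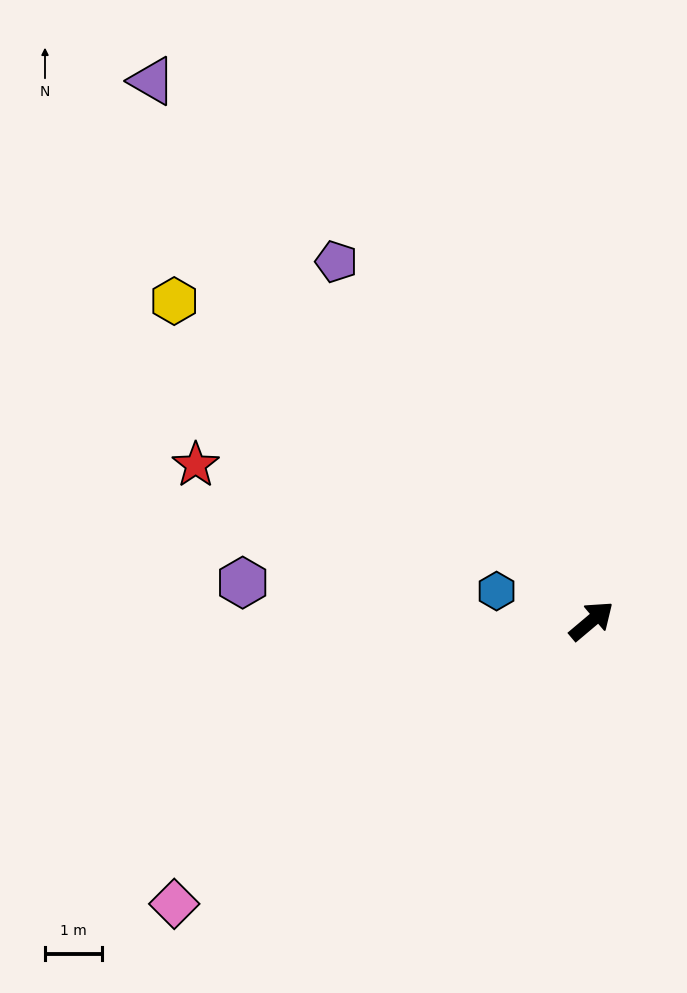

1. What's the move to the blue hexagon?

turn left 122°, forward 1.8 m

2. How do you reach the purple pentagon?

turn left 85°, forward 7.8 m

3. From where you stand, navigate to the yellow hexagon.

turn left 102°, forward 9.3 m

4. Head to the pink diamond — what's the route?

turn left 174°, forward 8.9 m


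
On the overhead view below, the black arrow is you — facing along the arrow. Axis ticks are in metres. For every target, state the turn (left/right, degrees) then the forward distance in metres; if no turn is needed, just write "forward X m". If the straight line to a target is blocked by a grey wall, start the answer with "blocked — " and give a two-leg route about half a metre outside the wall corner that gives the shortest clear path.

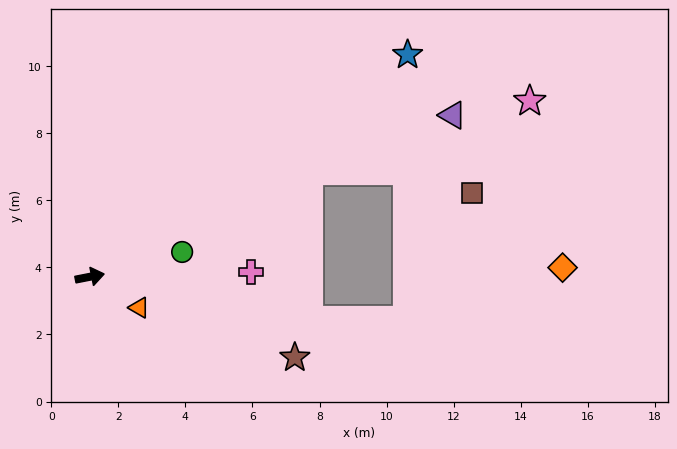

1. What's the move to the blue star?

turn left 24°, forward 11.6 m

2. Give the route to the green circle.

turn left 4°, forward 2.9 m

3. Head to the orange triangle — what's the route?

turn right 43°, forward 1.7 m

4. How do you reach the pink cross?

turn right 9°, forward 4.8 m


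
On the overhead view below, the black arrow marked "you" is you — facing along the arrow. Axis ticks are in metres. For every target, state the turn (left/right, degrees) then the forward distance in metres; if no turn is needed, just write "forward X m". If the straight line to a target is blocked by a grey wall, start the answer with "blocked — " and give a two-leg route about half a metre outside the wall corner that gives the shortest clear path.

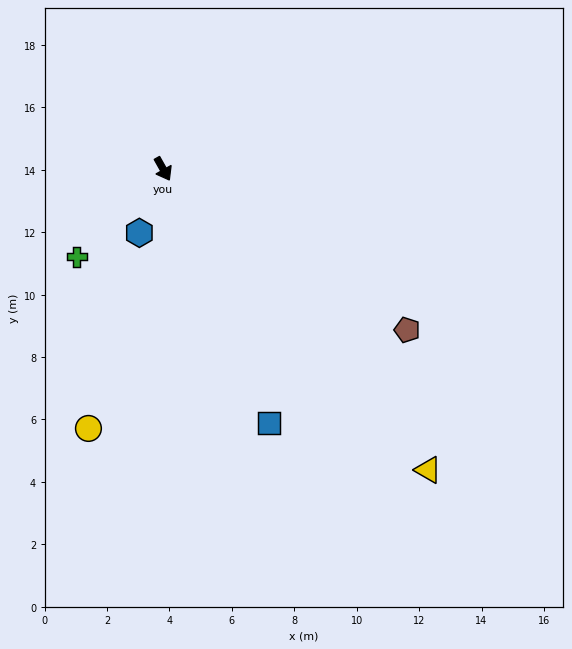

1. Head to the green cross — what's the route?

turn right 74°, forward 3.9 m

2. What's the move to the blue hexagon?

turn right 50°, forward 2.2 m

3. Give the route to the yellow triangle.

turn left 12°, forward 12.9 m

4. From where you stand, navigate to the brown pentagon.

turn left 27°, forward 9.4 m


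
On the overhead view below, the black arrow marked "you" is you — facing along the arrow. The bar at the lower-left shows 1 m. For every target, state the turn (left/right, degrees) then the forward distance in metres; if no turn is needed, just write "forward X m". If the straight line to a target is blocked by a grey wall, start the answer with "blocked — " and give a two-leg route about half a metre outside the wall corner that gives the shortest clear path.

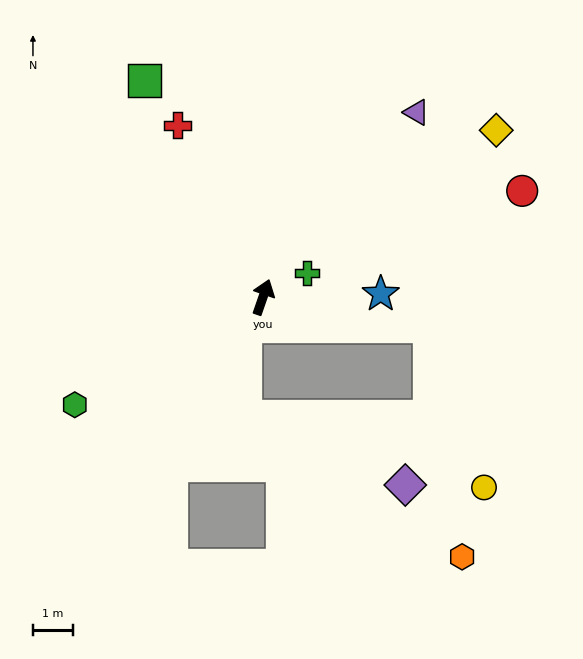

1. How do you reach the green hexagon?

turn left 139°, forward 5.4 m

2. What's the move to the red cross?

turn left 46°, forward 4.8 m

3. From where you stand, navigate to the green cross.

turn right 42°, forward 1.3 m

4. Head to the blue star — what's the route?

turn right 69°, forward 2.9 m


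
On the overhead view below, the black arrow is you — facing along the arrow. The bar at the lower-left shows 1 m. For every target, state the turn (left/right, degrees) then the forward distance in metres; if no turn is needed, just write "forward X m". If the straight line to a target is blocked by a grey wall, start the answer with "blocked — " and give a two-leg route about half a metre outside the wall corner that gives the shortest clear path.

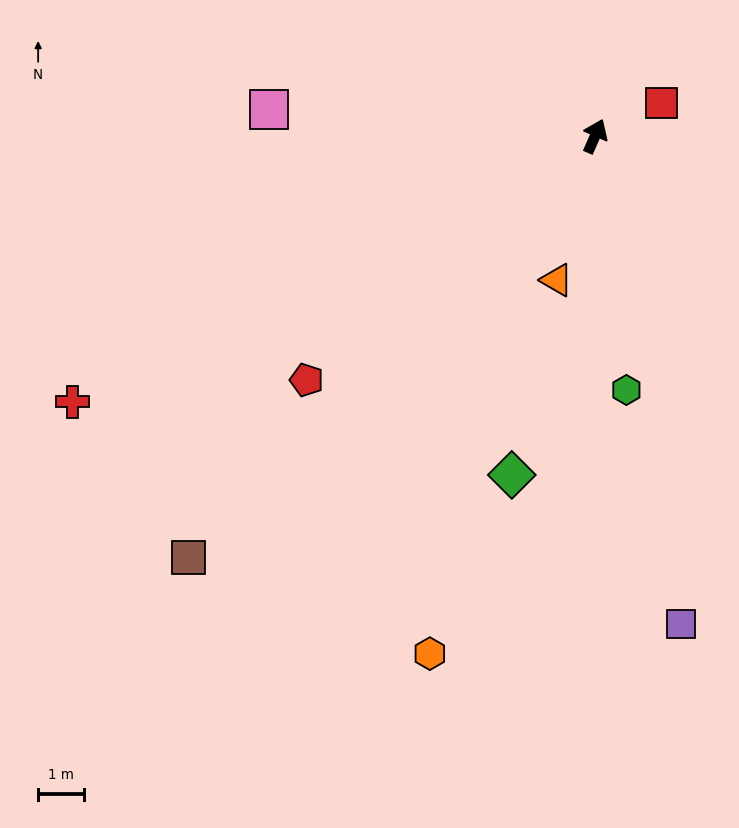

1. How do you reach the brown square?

turn left 160°, forward 12.9 m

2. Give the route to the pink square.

turn left 109°, forward 7.2 m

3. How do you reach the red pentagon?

turn left 154°, forward 8.3 m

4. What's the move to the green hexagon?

turn right 149°, forward 5.6 m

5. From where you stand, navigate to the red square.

turn right 40°, forward 1.6 m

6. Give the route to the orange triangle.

turn right 171°, forward 3.3 m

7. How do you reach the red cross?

turn left 141°, forward 12.9 m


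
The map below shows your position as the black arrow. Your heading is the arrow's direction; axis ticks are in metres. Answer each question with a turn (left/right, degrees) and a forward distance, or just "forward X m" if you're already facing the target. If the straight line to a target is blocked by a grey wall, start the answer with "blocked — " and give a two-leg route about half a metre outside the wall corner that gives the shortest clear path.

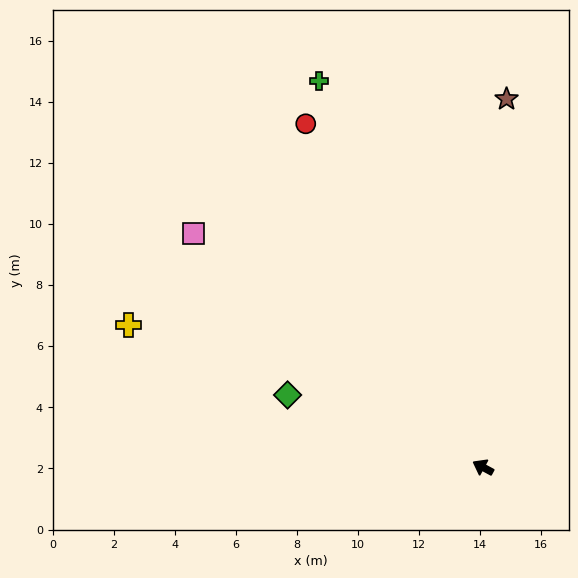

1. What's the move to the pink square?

turn right 11°, forward 12.2 m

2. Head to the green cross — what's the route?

turn right 39°, forward 13.7 m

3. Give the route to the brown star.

turn right 65°, forward 12.1 m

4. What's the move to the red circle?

turn right 34°, forward 12.7 m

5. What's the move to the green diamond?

turn left 8°, forward 6.8 m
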